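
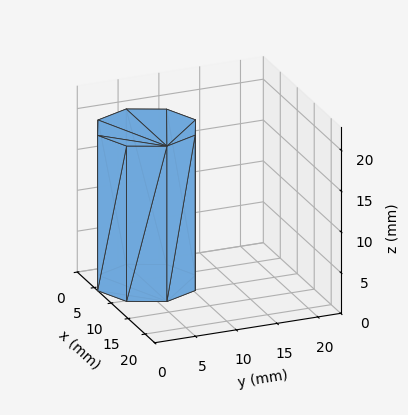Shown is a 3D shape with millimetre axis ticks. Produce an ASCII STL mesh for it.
Reading the render: the shape is a regular 8-sided prism (a cylinder approximated with 8 flat sides), circumscribed radius ≈ 6 mm, height ≈ 19 mm (dimensions read to the nearest mm from the axis ticks). For the STL, each face is triangulated and given an outward normal.

solid part
  facet normal 0.0000 0.0000 -1.0000
    outer loop
      vertex 6.0 12.0 0.0
      vertex 10.2 10.2 0.0
      vertex 12.0 6.0 0.0
    endloop
  endfacet
  facet normal 0.0000 0.0000 -1.0000
    outer loop
      vertex 1.8 10.2 0.0
      vertex 6.0 12.0 0.0
      vertex 12.0 6.0 0.0
    endloop
  endfacet
  facet normal 0.0000 0.0000 -1.0000
    outer loop
      vertex 0.0 6.0 0.0
      vertex 1.8 10.2 0.0
      vertex 12.0 6.0 0.0
    endloop
  endfacet
  facet normal 0.0000 0.0000 -1.0000
    outer loop
      vertex 1.8 1.8 0.0
      vertex 0.0 6.0 0.0
      vertex 12.0 6.0 0.0
    endloop
  endfacet
  facet normal 0.0000 0.0000 -1.0000
    outer loop
      vertex 6.0 0.0 0.0
      vertex 1.8 1.8 0.0
      vertex 12.0 6.0 0.0
    endloop
  endfacet
  facet normal 0.0000 0.0000 -1.0000
    outer loop
      vertex 10.2 1.8 0.0
      vertex 6.0 0.0 0.0
      vertex 12.0 6.0 0.0
    endloop
  endfacet
  facet normal 0.0000 0.0000 1.0000
    outer loop
      vertex 12.0 6.0 19.0
      vertex 10.2 10.2 19.0
      vertex 6.0 12.0 19.0
    endloop
  endfacet
  facet normal 0.0000 0.0000 1.0000
    outer loop
      vertex 12.0 6.0 19.0
      vertex 6.0 12.0 19.0
      vertex 1.8 10.2 19.0
    endloop
  endfacet
  facet normal 0.0000 0.0000 1.0000
    outer loop
      vertex 12.0 6.0 19.0
      vertex 1.8 10.2 19.0
      vertex 0.0 6.0 19.0
    endloop
  endfacet
  facet normal 0.0000 0.0000 1.0000
    outer loop
      vertex 12.0 6.0 19.0
      vertex 0.0 6.0 19.0
      vertex 1.8 1.8 19.0
    endloop
  endfacet
  facet normal 0.0000 0.0000 1.0000
    outer loop
      vertex 12.0 6.0 19.0
      vertex 1.8 1.8 19.0
      vertex 6.0 0.0 19.0
    endloop
  endfacet
  facet normal 0.0000 0.0000 1.0000
    outer loop
      vertex 12.0 6.0 19.0
      vertex 6.0 0.0 19.0
      vertex 10.2 1.8 19.0
    endloop
  endfacet
  facet normal 0.9191 0.3939 0.0000
    outer loop
      vertex 12.0 6.0 0.0
      vertex 10.2 10.2 0.0
      vertex 10.2 10.2 19.0
    endloop
  endfacet
  facet normal 0.9191 0.3939 0.0000
    outer loop
      vertex 12.0 6.0 0.0
      vertex 10.2 10.2 19.0
      vertex 12.0 6.0 19.0
    endloop
  endfacet
  facet normal 0.3939 0.9191 0.0000
    outer loop
      vertex 10.2 10.2 0.0
      vertex 6.0 12.0 0.0
      vertex 6.0 12.0 19.0
    endloop
  endfacet
  facet normal 0.3939 0.9191 0.0000
    outer loop
      vertex 10.2 10.2 0.0
      vertex 6.0 12.0 19.0
      vertex 10.2 10.2 19.0
    endloop
  endfacet
  facet normal -0.3939 0.9191 0.0000
    outer loop
      vertex 6.0 12.0 0.0
      vertex 1.8 10.2 0.0
      vertex 1.8 10.2 19.0
    endloop
  endfacet
  facet normal -0.3939 0.9191 0.0000
    outer loop
      vertex 6.0 12.0 0.0
      vertex 1.8 10.2 19.0
      vertex 6.0 12.0 19.0
    endloop
  endfacet
  facet normal -0.9191 0.3939 0.0000
    outer loop
      vertex 1.8 10.2 0.0
      vertex 0.0 6.0 0.0
      vertex 0.0 6.0 19.0
    endloop
  endfacet
  facet normal -0.9191 0.3939 0.0000
    outer loop
      vertex 1.8 10.2 0.0
      vertex 0.0 6.0 19.0
      vertex 1.8 10.2 19.0
    endloop
  endfacet
  facet normal -0.9191 -0.3939 0.0000
    outer loop
      vertex 0.0 6.0 0.0
      vertex 1.8 1.8 0.0
      vertex 1.8 1.8 19.0
    endloop
  endfacet
  facet normal -0.9191 -0.3939 0.0000
    outer loop
      vertex 0.0 6.0 0.0
      vertex 1.8 1.8 19.0
      vertex 0.0 6.0 19.0
    endloop
  endfacet
  facet normal -0.3939 -0.9191 0.0000
    outer loop
      vertex 1.8 1.8 0.0
      vertex 6.0 0.0 0.0
      vertex 6.0 0.0 19.0
    endloop
  endfacet
  facet normal -0.3939 -0.9191 0.0000
    outer loop
      vertex 1.8 1.8 0.0
      vertex 6.0 0.0 19.0
      vertex 1.8 1.8 19.0
    endloop
  endfacet
  facet normal 0.3939 -0.9191 0.0000
    outer loop
      vertex 6.0 0.0 0.0
      vertex 10.2 1.8 0.0
      vertex 10.2 1.8 19.0
    endloop
  endfacet
  facet normal 0.3939 -0.9191 0.0000
    outer loop
      vertex 6.0 0.0 0.0
      vertex 10.2 1.8 19.0
      vertex 6.0 0.0 19.0
    endloop
  endfacet
  facet normal 0.9191 -0.3939 0.0000
    outer loop
      vertex 10.2 1.8 0.0
      vertex 12.0 6.0 0.0
      vertex 12.0 6.0 19.0
    endloop
  endfacet
  facet normal 0.9191 -0.3939 0.0000
    outer loop
      vertex 10.2 1.8 0.0
      vertex 12.0 6.0 19.0
      vertex 10.2 1.8 19.0
    endloop
  endfacet
endsolid part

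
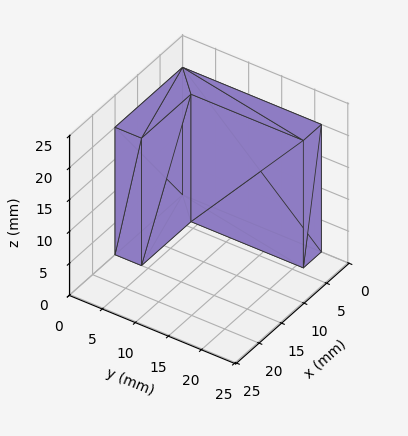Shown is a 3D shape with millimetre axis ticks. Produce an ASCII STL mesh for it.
Reading the render: the shape is an L-shaped prism: outer 15 × 21 mm, arm thicknesses ≈ 4 mm (horizontal) and 4 mm (vertical), extruded 20 mm in z (dimensions read to the nearest mm from the axis ticks). For the STL, each face is triangulated and given an outward normal.

solid part
  facet normal 0.0000 0.0000 -1.0000
    outer loop
      vertex 15.0 4.0 0.0
      vertex 15.0 0.0 0.0
      vertex 0.0 0.0 0.0
    endloop
  endfacet
  facet normal 0.0000 0.0000 -1.0000
    outer loop
      vertex 4.0 4.0 0.0
      vertex 15.0 4.0 0.0
      vertex 0.0 0.0 0.0
    endloop
  endfacet
  facet normal 0.0000 0.0000 -1.0000
    outer loop
      vertex 4.0 21.0 0.0
      vertex 4.0 4.0 0.0
      vertex 0.0 0.0 0.0
    endloop
  endfacet
  facet normal 0.0000 0.0000 -1.0000
    outer loop
      vertex 0.0 21.0 0.0
      vertex 4.0 21.0 0.0
      vertex 0.0 0.0 0.0
    endloop
  endfacet
  facet normal 0.0000 0.0000 1.0000
    outer loop
      vertex 0.0 0.0 20.0
      vertex 15.0 0.0 20.0
      vertex 15.0 4.0 20.0
    endloop
  endfacet
  facet normal 0.0000 0.0000 1.0000
    outer loop
      vertex 0.0 0.0 20.0
      vertex 15.0 4.0 20.0
      vertex 4.0 4.0 20.0
    endloop
  endfacet
  facet normal 0.0000 0.0000 1.0000
    outer loop
      vertex 0.0 0.0 20.0
      vertex 4.0 4.0 20.0
      vertex 4.0 21.0 20.0
    endloop
  endfacet
  facet normal 0.0000 0.0000 1.0000
    outer loop
      vertex 0.0 0.0 20.0
      vertex 4.0 21.0 20.0
      vertex 0.0 21.0 20.0
    endloop
  endfacet
  facet normal 0.0000 -1.0000 0.0000
    outer loop
      vertex 0.0 0.0 0.0
      vertex 15.0 0.0 0.0
      vertex 15.0 0.0 20.0
    endloop
  endfacet
  facet normal 0.0000 -1.0000 0.0000
    outer loop
      vertex 0.0 0.0 0.0
      vertex 15.0 0.0 20.0
      vertex 0.0 0.0 20.0
    endloop
  endfacet
  facet normal 1.0000 0.0000 0.0000
    outer loop
      vertex 15.0 0.0 0.0
      vertex 15.0 4.0 0.0
      vertex 15.0 4.0 20.0
    endloop
  endfacet
  facet normal 1.0000 0.0000 0.0000
    outer loop
      vertex 15.0 0.0 0.0
      vertex 15.0 4.0 20.0
      vertex 15.0 0.0 20.0
    endloop
  endfacet
  facet normal 0.0000 1.0000 0.0000
    outer loop
      vertex 15.0 4.0 0.0
      vertex 4.0 4.0 0.0
      vertex 4.0 4.0 20.0
    endloop
  endfacet
  facet normal 0.0000 1.0000 0.0000
    outer loop
      vertex 15.0 4.0 0.0
      vertex 4.0 4.0 20.0
      vertex 15.0 4.0 20.0
    endloop
  endfacet
  facet normal 1.0000 0.0000 0.0000
    outer loop
      vertex 4.0 4.0 0.0
      vertex 4.0 21.0 0.0
      vertex 4.0 21.0 20.0
    endloop
  endfacet
  facet normal 1.0000 0.0000 0.0000
    outer loop
      vertex 4.0 4.0 0.0
      vertex 4.0 21.0 20.0
      vertex 4.0 4.0 20.0
    endloop
  endfacet
  facet normal 0.0000 1.0000 0.0000
    outer loop
      vertex 4.0 21.0 0.0
      vertex 0.0 21.0 0.0
      vertex 0.0 21.0 20.0
    endloop
  endfacet
  facet normal 0.0000 1.0000 0.0000
    outer loop
      vertex 4.0 21.0 0.0
      vertex 0.0 21.0 20.0
      vertex 4.0 21.0 20.0
    endloop
  endfacet
  facet normal -1.0000 0.0000 0.0000
    outer loop
      vertex 0.0 21.0 0.0
      vertex 0.0 0.0 0.0
      vertex 0.0 0.0 20.0
    endloop
  endfacet
  facet normal -1.0000 0.0000 0.0000
    outer loop
      vertex 0.0 21.0 0.0
      vertex 0.0 0.0 20.0
      vertex 0.0 21.0 20.0
    endloop
  endfacet
endsolid part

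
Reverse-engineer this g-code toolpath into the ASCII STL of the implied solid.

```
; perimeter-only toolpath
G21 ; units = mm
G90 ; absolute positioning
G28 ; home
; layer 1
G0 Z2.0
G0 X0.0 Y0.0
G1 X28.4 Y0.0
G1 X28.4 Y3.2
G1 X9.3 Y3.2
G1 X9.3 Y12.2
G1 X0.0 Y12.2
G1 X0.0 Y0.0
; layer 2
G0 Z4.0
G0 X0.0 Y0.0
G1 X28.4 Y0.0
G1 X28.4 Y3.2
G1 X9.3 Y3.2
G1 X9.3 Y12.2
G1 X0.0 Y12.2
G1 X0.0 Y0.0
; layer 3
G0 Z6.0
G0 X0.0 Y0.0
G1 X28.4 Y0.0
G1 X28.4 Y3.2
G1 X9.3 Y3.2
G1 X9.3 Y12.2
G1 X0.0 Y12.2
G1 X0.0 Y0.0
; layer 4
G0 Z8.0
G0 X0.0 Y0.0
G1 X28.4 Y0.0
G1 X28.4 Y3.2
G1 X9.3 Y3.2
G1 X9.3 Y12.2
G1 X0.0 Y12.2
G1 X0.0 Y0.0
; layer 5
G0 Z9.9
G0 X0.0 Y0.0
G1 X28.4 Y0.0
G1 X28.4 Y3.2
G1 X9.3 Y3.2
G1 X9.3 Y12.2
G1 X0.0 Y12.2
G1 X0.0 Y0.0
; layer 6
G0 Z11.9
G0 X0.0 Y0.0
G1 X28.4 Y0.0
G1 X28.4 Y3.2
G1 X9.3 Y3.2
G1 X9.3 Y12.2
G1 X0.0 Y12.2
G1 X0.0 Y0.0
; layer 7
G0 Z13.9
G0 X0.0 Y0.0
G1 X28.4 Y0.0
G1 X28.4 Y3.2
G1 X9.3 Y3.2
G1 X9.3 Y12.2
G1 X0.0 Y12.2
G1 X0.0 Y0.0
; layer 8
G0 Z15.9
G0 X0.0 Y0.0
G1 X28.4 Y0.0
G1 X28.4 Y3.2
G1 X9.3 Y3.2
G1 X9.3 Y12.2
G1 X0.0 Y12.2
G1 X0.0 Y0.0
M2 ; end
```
solid part
  facet normal 0.0000 0.0000 -1.0000
    outer loop
      vertex 28.4 3.2 0.0
      vertex 28.4 0.0 0.0
      vertex 0.0 0.0 0.0
    endloop
  endfacet
  facet normal 0.0000 0.0000 -1.0000
    outer loop
      vertex 9.3 3.2 0.0
      vertex 28.4 3.2 0.0
      vertex 0.0 0.0 0.0
    endloop
  endfacet
  facet normal 0.0000 0.0000 -1.0000
    outer loop
      vertex 9.3 12.2 0.0
      vertex 9.3 3.2 0.0
      vertex 0.0 0.0 0.0
    endloop
  endfacet
  facet normal 0.0000 0.0000 -1.0000
    outer loop
      vertex 0.0 12.2 0.0
      vertex 9.3 12.2 0.0
      vertex 0.0 0.0 0.0
    endloop
  endfacet
  facet normal 0.0000 0.0000 1.0000
    outer loop
      vertex 0.0 0.0 15.9
      vertex 28.4 0.0 15.9
      vertex 28.4 3.2 15.9
    endloop
  endfacet
  facet normal 0.0000 0.0000 1.0000
    outer loop
      vertex 0.0 0.0 15.9
      vertex 28.4 3.2 15.9
      vertex 9.3 3.2 15.9
    endloop
  endfacet
  facet normal 0.0000 0.0000 1.0000
    outer loop
      vertex 0.0 0.0 15.9
      vertex 9.3 3.2 15.9
      vertex 9.3 12.2 15.9
    endloop
  endfacet
  facet normal 0.0000 0.0000 1.0000
    outer loop
      vertex 0.0 0.0 15.9
      vertex 9.3 12.2 15.9
      vertex 0.0 12.2 15.9
    endloop
  endfacet
  facet normal 0.0000 -1.0000 0.0000
    outer loop
      vertex 0.0 0.0 0.0
      vertex 28.4 0.0 0.0
      vertex 28.4 0.0 15.9
    endloop
  endfacet
  facet normal 0.0000 -1.0000 0.0000
    outer loop
      vertex 0.0 0.0 0.0
      vertex 28.4 0.0 15.9
      vertex 0.0 0.0 15.9
    endloop
  endfacet
  facet normal 1.0000 0.0000 0.0000
    outer loop
      vertex 28.4 0.0 0.0
      vertex 28.4 3.2 0.0
      vertex 28.4 3.2 15.9
    endloop
  endfacet
  facet normal 1.0000 0.0000 0.0000
    outer loop
      vertex 28.4 0.0 0.0
      vertex 28.4 3.2 15.9
      vertex 28.4 0.0 15.9
    endloop
  endfacet
  facet normal 0.0000 1.0000 0.0000
    outer loop
      vertex 28.4 3.2 0.0
      vertex 9.3 3.2 0.0
      vertex 9.3 3.2 15.9
    endloop
  endfacet
  facet normal 0.0000 1.0000 0.0000
    outer loop
      vertex 28.4 3.2 0.0
      vertex 9.3 3.2 15.9
      vertex 28.4 3.2 15.9
    endloop
  endfacet
  facet normal 1.0000 0.0000 0.0000
    outer loop
      vertex 9.3 3.2 0.0
      vertex 9.3 12.2 0.0
      vertex 9.3 12.2 15.9
    endloop
  endfacet
  facet normal 1.0000 0.0000 0.0000
    outer loop
      vertex 9.3 3.2 0.0
      vertex 9.3 12.2 15.9
      vertex 9.3 3.2 15.9
    endloop
  endfacet
  facet normal 0.0000 1.0000 0.0000
    outer loop
      vertex 9.3 12.2 0.0
      vertex 0.0 12.2 0.0
      vertex 0.0 12.2 15.9
    endloop
  endfacet
  facet normal 0.0000 1.0000 0.0000
    outer loop
      vertex 9.3 12.2 0.0
      vertex 0.0 12.2 15.9
      vertex 9.3 12.2 15.9
    endloop
  endfacet
  facet normal -1.0000 0.0000 0.0000
    outer loop
      vertex 0.0 12.2 0.0
      vertex 0.0 0.0 0.0
      vertex 0.0 0.0 15.9
    endloop
  endfacet
  facet normal -1.0000 0.0000 0.0000
    outer loop
      vertex 0.0 12.2 0.0
      vertex 0.0 0.0 15.9
      vertex 0.0 12.2 15.9
    endloop
  endfacet
endsolid part

The G0 Z moves step by Δz≈2.0 mm. Every layer's G1 loop is the same polygon, so the solid is a straight extrusion of it from z=0 to z≈15.9. Closing with flat bottom and top caps and triangulating gives 20 facets — an L-shaped prism: outer 28.4 × 12.2 mm, arm thicknesses ≈ 3.2 mm (horizontal) and 9.3 mm (vertical), extruded 15.9 mm in z.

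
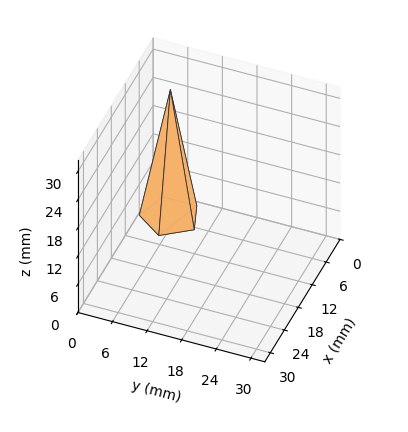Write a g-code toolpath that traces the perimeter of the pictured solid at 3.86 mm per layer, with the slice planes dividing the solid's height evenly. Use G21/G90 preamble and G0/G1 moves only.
Reading the render: the shape is a regular 5-sided pyramid, base circumscribed radius ≈ 5 mm, apex at z ≈ 27 mm (dimensions read to the nearest mm from the axis ticks). For the g-code, the solid's height is divided into equal slices at the stated Δz and each level perimeter traced with G1 moves after a G0 lift.

; perimeter-only toolpath
G21 ; units = mm
G90 ; absolute positioning
G28 ; home
; layer 1
G0 Z3.86
G0 X9.29 Y5.00
G1 X6.33 Y9.08
G1 X1.53 Y7.52
G1 X1.53 Y2.48
G1 X6.33 Y0.92
G1 X9.29 Y5.00
; layer 2
G0 Z7.71
G0 X8.57 Y5.00
G1 X6.11 Y8.40
G1 X2.11 Y7.10
G1 X2.11 Y2.90
G1 X6.11 Y1.60
G1 X8.57 Y5.00
; layer 3
G0 Z11.57
G0 X7.86 Y5.00
G1 X5.89 Y7.72
G1 X2.69 Y6.68
G1 X2.69 Y3.32
G1 X5.89 Y2.28
G1 X7.86 Y5.00
; layer 4
G0 Z15.43
G0 X7.14 Y5.00
G1 X5.66 Y7.04
G1 X3.26 Y6.26
G1 X3.26 Y3.74
G1 X5.66 Y2.96
G1 X7.14 Y5.00
; layer 5
G0 Z19.29
G0 X6.43 Y5.00
G1 X5.44 Y6.36
G1 X3.84 Y5.84
G1 X3.84 Y4.16
G1 X5.44 Y3.64
G1 X6.43 Y5.00
; layer 6
G0 Z23.14
G0 X5.71 Y5.00
G1 X5.22 Y5.68
G1 X4.42 Y5.42
G1 X4.42 Y4.58
G1 X5.22 Y4.32
G1 X5.71 Y5.00
M2 ; end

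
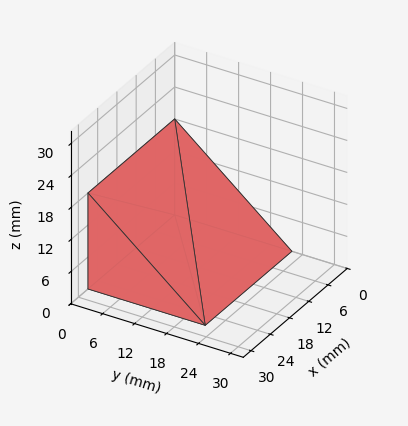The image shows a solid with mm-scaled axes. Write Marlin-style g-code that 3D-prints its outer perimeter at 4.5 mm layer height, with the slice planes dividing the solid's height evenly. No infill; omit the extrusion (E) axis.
Reading the render: the shape is a wedge (ramp): 27 × 22 mm base, rising to 18 mm along the y=0 edge and sloping linearly to z=0 at y=22 (dimensions read to the nearest mm from the axis ticks). For the g-code, the solid's height is divided into equal slices at the stated Δz and each level perimeter traced with G1 moves after a G0 lift.

; perimeter-only toolpath
G21 ; units = mm
G90 ; absolute positioning
G28 ; home
; layer 1
G0 Z4.5
G0 X0.0 Y0.0
G1 X27.0 Y0.0
G1 X27.0 Y16.5
G1 X0.0 Y16.5
G1 X0.0 Y0.0
; layer 2
G0 Z9.0
G0 X0.0 Y0.0
G1 X27.0 Y0.0
G1 X27.0 Y11.0
G1 X0.0 Y11.0
G1 X0.0 Y0.0
; layer 3
G0 Z13.5
G0 X0.0 Y0.0
G1 X27.0 Y0.0
G1 X27.0 Y5.5
G1 X0.0 Y5.5
G1 X0.0 Y0.0
M2 ; end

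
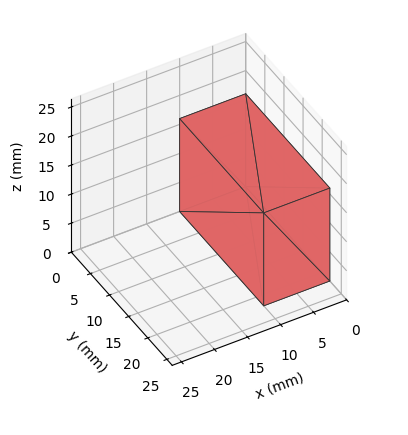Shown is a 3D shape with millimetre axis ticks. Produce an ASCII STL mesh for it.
Reading the render: the shape is a rectangular box, roughly 10 × 22 mm footprint and 16 mm tall (dimensions read to the nearest mm from the axis ticks). For the STL, each face is triangulated and given an outward normal.

solid part
  facet normal 0.0000 0.0000 -1.0000
    outer loop
      vertex 10.000 22.000 0.000
      vertex 10.000 0.000 0.000
      vertex 0.000 0.000 0.000
    endloop
  endfacet
  facet normal 0.0000 0.0000 -1.0000
    outer loop
      vertex 0.000 22.000 0.000
      vertex 10.000 22.000 0.000
      vertex 0.000 0.000 0.000
    endloop
  endfacet
  facet normal 0.0000 0.0000 1.0000
    outer loop
      vertex 0.000 0.000 16.000
      vertex 10.000 0.000 16.000
      vertex 10.000 22.000 16.000
    endloop
  endfacet
  facet normal 0.0000 0.0000 1.0000
    outer loop
      vertex 0.000 0.000 16.000
      vertex 10.000 22.000 16.000
      vertex 0.000 22.000 16.000
    endloop
  endfacet
  facet normal 0.0000 -1.0000 0.0000
    outer loop
      vertex 0.000 0.000 0.000
      vertex 10.000 0.000 0.000
      vertex 10.000 0.000 16.000
    endloop
  endfacet
  facet normal 0.0000 -1.0000 0.0000
    outer loop
      vertex 0.000 0.000 0.000
      vertex 10.000 0.000 16.000
      vertex 0.000 0.000 16.000
    endloop
  endfacet
  facet normal 0.0000 1.0000 0.0000
    outer loop
      vertex 10.000 22.000 16.000
      vertex 10.000 22.000 0.000
      vertex 0.000 22.000 0.000
    endloop
  endfacet
  facet normal 0.0000 1.0000 0.0000
    outer loop
      vertex 0.000 22.000 16.000
      vertex 10.000 22.000 16.000
      vertex 0.000 22.000 0.000
    endloop
  endfacet
  facet normal -1.0000 0.0000 0.0000
    outer loop
      vertex 0.000 22.000 16.000
      vertex 0.000 22.000 0.000
      vertex 0.000 0.000 0.000
    endloop
  endfacet
  facet normal -1.0000 0.0000 0.0000
    outer loop
      vertex 0.000 0.000 16.000
      vertex 0.000 22.000 16.000
      vertex 0.000 0.000 0.000
    endloop
  endfacet
  facet normal 1.0000 0.0000 0.0000
    outer loop
      vertex 10.000 0.000 0.000
      vertex 10.000 22.000 0.000
      vertex 10.000 22.000 16.000
    endloop
  endfacet
  facet normal 1.0000 0.0000 0.0000
    outer loop
      vertex 10.000 0.000 0.000
      vertex 10.000 22.000 16.000
      vertex 10.000 0.000 16.000
    endloop
  endfacet
endsolid part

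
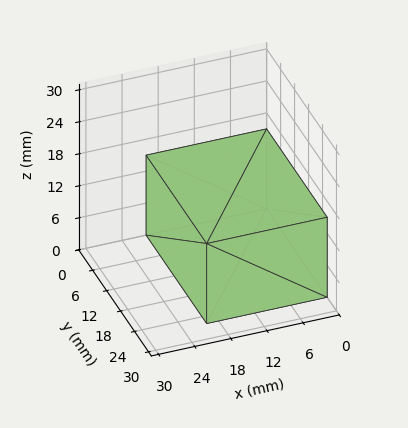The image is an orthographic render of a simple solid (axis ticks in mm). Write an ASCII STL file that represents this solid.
Reading the render: the shape is a rectangular box, roughly 20 × 26 mm footprint and 15 mm tall (dimensions read to the nearest mm from the axis ticks). For the STL, each face is triangulated and given an outward normal.

solid part
  facet normal 0.0000 0.0000 -1.0000
    outer loop
      vertex 20.000 26.000 0.000
      vertex 20.000 0.000 0.000
      vertex 0.000 0.000 0.000
    endloop
  endfacet
  facet normal 0.0000 0.0000 -1.0000
    outer loop
      vertex 0.000 26.000 0.000
      vertex 20.000 26.000 0.000
      vertex 0.000 0.000 0.000
    endloop
  endfacet
  facet normal 0.0000 0.0000 1.0000
    outer loop
      vertex 0.000 0.000 15.000
      vertex 20.000 0.000 15.000
      vertex 20.000 26.000 15.000
    endloop
  endfacet
  facet normal 0.0000 0.0000 1.0000
    outer loop
      vertex 0.000 0.000 15.000
      vertex 20.000 26.000 15.000
      vertex 0.000 26.000 15.000
    endloop
  endfacet
  facet normal 0.0000 -1.0000 0.0000
    outer loop
      vertex 0.000 0.000 0.000
      vertex 20.000 0.000 0.000
      vertex 20.000 0.000 15.000
    endloop
  endfacet
  facet normal 0.0000 -1.0000 0.0000
    outer loop
      vertex 0.000 0.000 0.000
      vertex 20.000 0.000 15.000
      vertex 0.000 0.000 15.000
    endloop
  endfacet
  facet normal 0.0000 1.0000 0.0000
    outer loop
      vertex 20.000 26.000 15.000
      vertex 20.000 26.000 0.000
      vertex 0.000 26.000 0.000
    endloop
  endfacet
  facet normal 0.0000 1.0000 0.0000
    outer loop
      vertex 0.000 26.000 15.000
      vertex 20.000 26.000 15.000
      vertex 0.000 26.000 0.000
    endloop
  endfacet
  facet normal -1.0000 0.0000 0.0000
    outer loop
      vertex 0.000 26.000 15.000
      vertex 0.000 26.000 0.000
      vertex 0.000 0.000 0.000
    endloop
  endfacet
  facet normal -1.0000 0.0000 0.0000
    outer loop
      vertex 0.000 0.000 15.000
      vertex 0.000 26.000 15.000
      vertex 0.000 0.000 0.000
    endloop
  endfacet
  facet normal 1.0000 0.0000 0.0000
    outer loop
      vertex 20.000 0.000 0.000
      vertex 20.000 26.000 0.000
      vertex 20.000 26.000 15.000
    endloop
  endfacet
  facet normal 1.0000 0.0000 0.0000
    outer loop
      vertex 20.000 0.000 0.000
      vertex 20.000 26.000 15.000
      vertex 20.000 0.000 15.000
    endloop
  endfacet
endsolid part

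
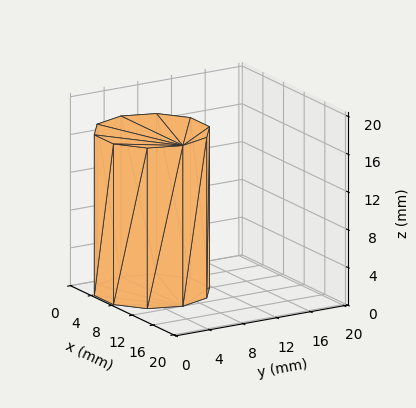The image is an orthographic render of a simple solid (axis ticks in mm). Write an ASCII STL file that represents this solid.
Reading the render: the shape is a regular 10-sided prism (a cylinder approximated with 10 flat sides), circumscribed radius ≈ 6 mm, height ≈ 17 mm (dimensions read to the nearest mm from the axis ticks). For the STL, each face is triangulated and given an outward normal.

solid part
  facet normal 0.0000 0.0000 -1.0000
    outer loop
      vertex 7.854 11.706 0.000
      vertex 10.854 9.527 0.000
      vertex 12.000 6.000 0.000
    endloop
  endfacet
  facet normal 0.0000 0.0000 -1.0000
    outer loop
      vertex 4.146 11.706 0.000
      vertex 7.854 11.706 0.000
      vertex 12.000 6.000 0.000
    endloop
  endfacet
  facet normal 0.0000 0.0000 -1.0000
    outer loop
      vertex 1.146 9.527 0.000
      vertex 4.146 11.706 0.000
      vertex 12.000 6.000 0.000
    endloop
  endfacet
  facet normal 0.0000 0.0000 -1.0000
    outer loop
      vertex 0.000 6.000 0.000
      vertex 1.146 9.527 0.000
      vertex 12.000 6.000 0.000
    endloop
  endfacet
  facet normal 0.0000 0.0000 -1.0000
    outer loop
      vertex 1.146 2.473 0.000
      vertex 0.000 6.000 0.000
      vertex 12.000 6.000 0.000
    endloop
  endfacet
  facet normal 0.0000 0.0000 -1.0000
    outer loop
      vertex 4.146 0.294 0.000
      vertex 1.146 2.473 0.000
      vertex 12.000 6.000 0.000
    endloop
  endfacet
  facet normal 0.0000 0.0000 -1.0000
    outer loop
      vertex 7.854 0.294 0.000
      vertex 4.146 0.294 0.000
      vertex 12.000 6.000 0.000
    endloop
  endfacet
  facet normal 0.0000 0.0000 -1.0000
    outer loop
      vertex 10.854 2.473 0.000
      vertex 7.854 0.294 0.000
      vertex 12.000 6.000 0.000
    endloop
  endfacet
  facet normal 0.0000 0.0000 1.0000
    outer loop
      vertex 12.000 6.000 17.000
      vertex 10.854 9.527 17.000
      vertex 7.854 11.706 17.000
    endloop
  endfacet
  facet normal 0.0000 0.0000 1.0000
    outer loop
      vertex 12.000 6.000 17.000
      vertex 7.854 11.706 17.000
      vertex 4.146 11.706 17.000
    endloop
  endfacet
  facet normal 0.0000 0.0000 1.0000
    outer loop
      vertex 12.000 6.000 17.000
      vertex 4.146 11.706 17.000
      vertex 1.146 9.527 17.000
    endloop
  endfacet
  facet normal 0.0000 0.0000 1.0000
    outer loop
      vertex 12.000 6.000 17.000
      vertex 1.146 9.527 17.000
      vertex 0.000 6.000 17.000
    endloop
  endfacet
  facet normal 0.0000 0.0000 1.0000
    outer loop
      vertex 12.000 6.000 17.000
      vertex 0.000 6.000 17.000
      vertex 1.146 2.473 17.000
    endloop
  endfacet
  facet normal 0.0000 0.0000 1.0000
    outer loop
      vertex 12.000 6.000 17.000
      vertex 1.146 2.473 17.000
      vertex 4.146 0.294 17.000
    endloop
  endfacet
  facet normal 0.0000 0.0000 1.0000
    outer loop
      vertex 12.000 6.000 17.000
      vertex 4.146 0.294 17.000
      vertex 7.854 0.294 17.000
    endloop
  endfacet
  facet normal 0.0000 0.0000 1.0000
    outer loop
      vertex 12.000 6.000 17.000
      vertex 7.854 0.294 17.000
      vertex 10.854 2.473 17.000
    endloop
  endfacet
  facet normal 0.9511 0.3090 0.0000
    outer loop
      vertex 12.000 6.000 0.000
      vertex 10.854 9.527 0.000
      vertex 10.854 9.527 17.000
    endloop
  endfacet
  facet normal 0.9511 0.3090 0.0000
    outer loop
      vertex 12.000 6.000 0.000
      vertex 10.854 9.527 17.000
      vertex 12.000 6.000 17.000
    endloop
  endfacet
  facet normal 0.5877 0.8091 0.0000
    outer loop
      vertex 10.854 9.527 0.000
      vertex 7.854 11.706 0.000
      vertex 7.854 11.706 17.000
    endloop
  endfacet
  facet normal 0.5877 0.8091 0.0000
    outer loop
      vertex 10.854 9.527 0.000
      vertex 7.854 11.706 17.000
      vertex 10.854 9.527 17.000
    endloop
  endfacet
  facet normal 0.0000 1.0000 0.0000
    outer loop
      vertex 7.854 11.706 0.000
      vertex 4.146 11.706 0.000
      vertex 4.146 11.706 17.000
    endloop
  endfacet
  facet normal 0.0000 1.0000 0.0000
    outer loop
      vertex 7.854 11.706 0.000
      vertex 4.146 11.706 17.000
      vertex 7.854 11.706 17.000
    endloop
  endfacet
  facet normal -0.5877 0.8091 0.0000
    outer loop
      vertex 4.146 11.706 0.000
      vertex 1.146 9.527 0.000
      vertex 1.146 9.527 17.000
    endloop
  endfacet
  facet normal -0.5877 0.8091 0.0000
    outer loop
      vertex 4.146 11.706 0.000
      vertex 1.146 9.527 17.000
      vertex 4.146 11.706 17.000
    endloop
  endfacet
  facet normal -0.9511 0.3090 0.0000
    outer loop
      vertex 1.146 9.527 0.000
      vertex 0.000 6.000 0.000
      vertex 0.000 6.000 17.000
    endloop
  endfacet
  facet normal -0.9511 0.3090 0.0000
    outer loop
      vertex 1.146 9.527 0.000
      vertex 0.000 6.000 17.000
      vertex 1.146 9.527 17.000
    endloop
  endfacet
  facet normal -0.9511 -0.3090 0.0000
    outer loop
      vertex 0.000 6.000 0.000
      vertex 1.146 2.473 0.000
      vertex 1.146 2.473 17.000
    endloop
  endfacet
  facet normal -0.9511 -0.3090 0.0000
    outer loop
      vertex 0.000 6.000 0.000
      vertex 1.146 2.473 17.000
      vertex 0.000 6.000 17.000
    endloop
  endfacet
  facet normal -0.5877 -0.8091 0.0000
    outer loop
      vertex 1.146 2.473 0.000
      vertex 4.146 0.294 0.000
      vertex 4.146 0.294 17.000
    endloop
  endfacet
  facet normal -0.5877 -0.8091 0.0000
    outer loop
      vertex 1.146 2.473 0.000
      vertex 4.146 0.294 17.000
      vertex 1.146 2.473 17.000
    endloop
  endfacet
  facet normal 0.0000 -1.0000 0.0000
    outer loop
      vertex 4.146 0.294 0.000
      vertex 7.854 0.294 0.000
      vertex 7.854 0.294 17.000
    endloop
  endfacet
  facet normal 0.0000 -1.0000 0.0000
    outer loop
      vertex 4.146 0.294 0.000
      vertex 7.854 0.294 17.000
      vertex 4.146 0.294 17.000
    endloop
  endfacet
  facet normal 0.5877 -0.8091 0.0000
    outer loop
      vertex 7.854 0.294 0.000
      vertex 10.854 2.473 0.000
      vertex 10.854 2.473 17.000
    endloop
  endfacet
  facet normal 0.5877 -0.8091 0.0000
    outer loop
      vertex 7.854 0.294 0.000
      vertex 10.854 2.473 17.000
      vertex 7.854 0.294 17.000
    endloop
  endfacet
  facet normal 0.9511 -0.3090 0.0000
    outer loop
      vertex 10.854 2.473 0.000
      vertex 12.000 6.000 0.000
      vertex 12.000 6.000 17.000
    endloop
  endfacet
  facet normal 0.9511 -0.3090 0.0000
    outer loop
      vertex 10.854 2.473 0.000
      vertex 12.000 6.000 17.000
      vertex 10.854 2.473 17.000
    endloop
  endfacet
endsolid part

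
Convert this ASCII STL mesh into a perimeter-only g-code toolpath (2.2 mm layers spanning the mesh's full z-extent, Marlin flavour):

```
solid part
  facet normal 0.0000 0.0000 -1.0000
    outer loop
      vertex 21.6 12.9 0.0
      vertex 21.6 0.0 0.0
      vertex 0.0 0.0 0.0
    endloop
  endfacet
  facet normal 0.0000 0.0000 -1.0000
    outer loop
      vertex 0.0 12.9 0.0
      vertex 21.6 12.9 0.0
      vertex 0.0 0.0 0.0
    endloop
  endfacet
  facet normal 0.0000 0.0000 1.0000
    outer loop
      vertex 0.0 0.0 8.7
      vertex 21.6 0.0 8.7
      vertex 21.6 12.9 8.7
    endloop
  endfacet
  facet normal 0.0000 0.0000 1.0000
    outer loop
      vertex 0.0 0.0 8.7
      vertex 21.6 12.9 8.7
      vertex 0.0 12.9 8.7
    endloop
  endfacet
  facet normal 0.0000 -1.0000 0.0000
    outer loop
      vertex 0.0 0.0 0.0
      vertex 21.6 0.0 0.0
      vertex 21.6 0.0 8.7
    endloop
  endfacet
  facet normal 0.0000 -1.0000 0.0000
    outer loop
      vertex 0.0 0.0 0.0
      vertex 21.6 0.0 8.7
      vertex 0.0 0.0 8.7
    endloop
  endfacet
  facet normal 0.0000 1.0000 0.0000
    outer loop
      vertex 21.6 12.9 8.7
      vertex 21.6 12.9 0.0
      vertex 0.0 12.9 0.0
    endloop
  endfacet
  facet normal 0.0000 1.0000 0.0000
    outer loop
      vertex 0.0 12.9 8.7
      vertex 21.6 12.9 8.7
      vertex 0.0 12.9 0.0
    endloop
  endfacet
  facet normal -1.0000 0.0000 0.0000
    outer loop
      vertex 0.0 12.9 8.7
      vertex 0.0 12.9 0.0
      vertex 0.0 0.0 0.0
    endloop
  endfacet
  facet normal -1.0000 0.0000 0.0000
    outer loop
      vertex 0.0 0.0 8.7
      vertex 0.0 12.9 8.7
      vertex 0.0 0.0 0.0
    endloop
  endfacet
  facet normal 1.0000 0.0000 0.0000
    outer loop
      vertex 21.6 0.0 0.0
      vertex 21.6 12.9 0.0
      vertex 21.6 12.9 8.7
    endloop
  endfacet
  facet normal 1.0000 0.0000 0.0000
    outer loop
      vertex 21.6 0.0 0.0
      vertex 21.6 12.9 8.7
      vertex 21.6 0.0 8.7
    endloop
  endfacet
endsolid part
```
; perimeter-only toolpath
G21 ; units = mm
G90 ; absolute positioning
G28 ; home
; layer 1
G0 Z2.2
G0 X0.0 Y0.0
G1 X21.6 Y0.0
G1 X21.6 Y12.9
G1 X0.0 Y12.9
G1 X0.0 Y0.0
; layer 2
G0 Z4.3
G0 X0.0 Y0.0
G1 X21.6 Y0.0
G1 X21.6 Y12.9
G1 X0.0 Y12.9
G1 X0.0 Y0.0
; layer 3
G0 Z6.5
G0 X0.0 Y0.0
G1 X21.6 Y0.0
G1 X21.6 Y12.9
G1 X0.0 Y12.9
G1 X0.0 Y0.0
; layer 4
G0 Z8.7
G0 X0.0 Y0.0
G1 X21.6 Y0.0
G1 X21.6 Y12.9
G1 X0.0 Y12.9
G1 X0.0 Y0.0
M2 ; end

The solid is a rectangular box, roughly 21.6 × 12.9 mm footprint and 8.7 mm tall. Slicing at Δz = 2.2 mm — 4 equal slices spanning the solid's height, so layer i sits at z = i·h/4 — gives 4 non-empty perimeters. Each is a 4-segment closed polygon; G0 lifts to the layer z and rapids to the start vertex, then G1 traces the edges.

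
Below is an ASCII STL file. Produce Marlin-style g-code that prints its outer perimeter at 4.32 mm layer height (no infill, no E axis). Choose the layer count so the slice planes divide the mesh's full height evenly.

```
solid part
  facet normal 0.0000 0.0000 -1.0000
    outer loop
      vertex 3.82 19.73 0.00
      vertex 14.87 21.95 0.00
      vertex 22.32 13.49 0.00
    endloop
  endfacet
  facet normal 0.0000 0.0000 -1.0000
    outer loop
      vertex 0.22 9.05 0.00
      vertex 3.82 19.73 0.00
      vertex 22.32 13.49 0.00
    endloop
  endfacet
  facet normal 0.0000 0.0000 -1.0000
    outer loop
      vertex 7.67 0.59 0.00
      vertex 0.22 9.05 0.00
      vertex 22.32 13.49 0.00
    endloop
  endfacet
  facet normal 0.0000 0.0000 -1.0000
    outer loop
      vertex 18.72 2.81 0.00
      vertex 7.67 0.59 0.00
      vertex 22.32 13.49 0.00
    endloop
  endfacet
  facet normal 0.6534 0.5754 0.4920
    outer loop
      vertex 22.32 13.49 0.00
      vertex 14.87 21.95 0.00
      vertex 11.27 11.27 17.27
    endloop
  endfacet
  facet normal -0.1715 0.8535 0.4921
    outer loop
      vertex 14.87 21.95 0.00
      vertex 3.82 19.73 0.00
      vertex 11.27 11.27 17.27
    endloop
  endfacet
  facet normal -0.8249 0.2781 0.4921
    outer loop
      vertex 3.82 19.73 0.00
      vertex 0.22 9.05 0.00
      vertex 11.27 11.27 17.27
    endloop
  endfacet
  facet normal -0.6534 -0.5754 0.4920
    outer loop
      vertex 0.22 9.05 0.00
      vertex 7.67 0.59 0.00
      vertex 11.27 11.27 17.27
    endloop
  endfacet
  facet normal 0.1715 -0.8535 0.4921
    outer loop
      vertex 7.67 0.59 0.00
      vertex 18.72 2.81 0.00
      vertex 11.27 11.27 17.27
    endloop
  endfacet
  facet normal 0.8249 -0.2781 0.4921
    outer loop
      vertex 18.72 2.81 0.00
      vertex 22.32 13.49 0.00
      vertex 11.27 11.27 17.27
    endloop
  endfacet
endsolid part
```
; perimeter-only toolpath
G21 ; units = mm
G90 ; absolute positioning
G28 ; home
; layer 1
G0 Z4.32
G0 X19.56 Y12.93
G1 X13.97 Y19.28
G1 X5.68 Y17.61
G1 X2.98 Y9.61
G1 X8.57 Y3.26
G1 X16.86 Y4.92
G1 X19.56 Y12.93
; layer 2
G0 Z8.63
G0 X16.80 Y12.38
G1 X13.07 Y16.61
G1 X7.54 Y15.50
G1 X5.75 Y10.16
G1 X9.47 Y5.93
G1 X14.99 Y7.04
G1 X16.80 Y12.38
; layer 3
G0 Z12.95
G0 X14.03 Y11.83
G1 X12.17 Y13.94
G1 X9.41 Y13.39
G1 X8.51 Y10.71
G1 X10.37 Y8.60
G1 X13.13 Y9.16
G1 X14.03 Y11.83
M2 ; end

The solid is a regular 6-sided pyramid, base circumscribed radius ≈ 11.3 mm, apex at z ≈ 17.3 mm. Slicing at Δz = 4.32 mm — 4 equal slices spanning the solid's height, so layer i sits at z = i·h/4 — gives 3 non-empty perimeters. Each is a 6-segment closed polygon; G0 lifts to the layer z and rapids to the start vertex, then G1 traces the edges. The cross-section shrinks linearly with z (the slice at the apex is degenerate and omitted).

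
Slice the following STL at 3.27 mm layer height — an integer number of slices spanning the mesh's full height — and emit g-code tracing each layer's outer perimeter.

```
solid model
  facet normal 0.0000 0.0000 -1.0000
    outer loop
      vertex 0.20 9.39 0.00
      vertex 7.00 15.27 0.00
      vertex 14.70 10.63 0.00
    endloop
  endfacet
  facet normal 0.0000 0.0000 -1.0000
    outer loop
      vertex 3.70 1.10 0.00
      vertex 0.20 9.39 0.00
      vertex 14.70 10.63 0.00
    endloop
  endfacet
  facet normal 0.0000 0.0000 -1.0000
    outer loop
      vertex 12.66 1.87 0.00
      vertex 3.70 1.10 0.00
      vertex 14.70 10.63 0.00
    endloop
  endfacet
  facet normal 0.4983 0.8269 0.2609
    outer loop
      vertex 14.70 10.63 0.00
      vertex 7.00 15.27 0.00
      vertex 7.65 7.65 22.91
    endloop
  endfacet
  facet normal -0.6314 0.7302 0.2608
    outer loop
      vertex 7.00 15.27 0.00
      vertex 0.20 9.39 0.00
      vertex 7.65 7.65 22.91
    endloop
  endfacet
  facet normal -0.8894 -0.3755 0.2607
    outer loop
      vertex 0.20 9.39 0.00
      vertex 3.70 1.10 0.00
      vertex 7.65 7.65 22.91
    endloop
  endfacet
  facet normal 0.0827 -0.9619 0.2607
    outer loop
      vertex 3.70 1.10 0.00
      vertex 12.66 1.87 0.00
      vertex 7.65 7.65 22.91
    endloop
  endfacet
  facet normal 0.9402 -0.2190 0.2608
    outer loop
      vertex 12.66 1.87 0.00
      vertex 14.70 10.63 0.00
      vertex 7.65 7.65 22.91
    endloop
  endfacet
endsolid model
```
; perimeter-only toolpath
G21 ; units = mm
G90 ; absolute positioning
G28 ; home
; layer 1
G0 Z3.27
G0 X13.69 Y10.20
G1 X7.09 Y14.18
G1 X1.26 Y9.14
G1 X4.26 Y2.04
G1 X11.94 Y2.70
G1 X13.69 Y10.20
; layer 2
G0 Z6.55
G0 X12.69 Y9.78
G1 X7.19 Y13.09
G1 X2.33 Y8.89
G1 X4.83 Y2.97
G1 X11.23 Y3.52
G1 X12.69 Y9.78
; layer 3
G0 Z9.82
G0 X11.68 Y9.35
G1 X7.28 Y12.00
G1 X3.39 Y8.64
G1 X5.39 Y3.91
G1 X10.51 Y4.35
G1 X11.68 Y9.35
; layer 4
G0 Z13.09
G0 X10.67 Y8.93
G1 X7.37 Y10.92
G1 X4.46 Y8.40
G1 X5.96 Y4.84
G1 X9.80 Y5.17
G1 X10.67 Y8.93
; layer 5
G0 Z16.36
G0 X9.66 Y8.50
G1 X7.46 Y9.83
G1 X5.52 Y8.15
G1 X6.52 Y5.78
G1 X9.08 Y6.00
G1 X9.66 Y8.50
; layer 6
G0 Z19.64
G0 X8.66 Y8.08
G1 X7.56 Y8.74
G1 X6.59 Y7.90
G1 X7.09 Y6.71
G1 X8.37 Y6.82
G1 X8.66 Y8.08
M2 ; end

The solid is a regular 5-sided pyramid, base circumscribed radius ≈ 7.65 mm, apex at z ≈ 22.9 mm. Slicing at Δz = 3.27 mm — 7 equal slices spanning the solid's height, so layer i sits at z = i·h/7 — gives 6 non-empty perimeters. Each is a 5-segment closed polygon; G0 lifts to the layer z and rapids to the start vertex, then G1 traces the edges. The cross-section shrinks linearly with z (the slice at the apex is degenerate and omitted).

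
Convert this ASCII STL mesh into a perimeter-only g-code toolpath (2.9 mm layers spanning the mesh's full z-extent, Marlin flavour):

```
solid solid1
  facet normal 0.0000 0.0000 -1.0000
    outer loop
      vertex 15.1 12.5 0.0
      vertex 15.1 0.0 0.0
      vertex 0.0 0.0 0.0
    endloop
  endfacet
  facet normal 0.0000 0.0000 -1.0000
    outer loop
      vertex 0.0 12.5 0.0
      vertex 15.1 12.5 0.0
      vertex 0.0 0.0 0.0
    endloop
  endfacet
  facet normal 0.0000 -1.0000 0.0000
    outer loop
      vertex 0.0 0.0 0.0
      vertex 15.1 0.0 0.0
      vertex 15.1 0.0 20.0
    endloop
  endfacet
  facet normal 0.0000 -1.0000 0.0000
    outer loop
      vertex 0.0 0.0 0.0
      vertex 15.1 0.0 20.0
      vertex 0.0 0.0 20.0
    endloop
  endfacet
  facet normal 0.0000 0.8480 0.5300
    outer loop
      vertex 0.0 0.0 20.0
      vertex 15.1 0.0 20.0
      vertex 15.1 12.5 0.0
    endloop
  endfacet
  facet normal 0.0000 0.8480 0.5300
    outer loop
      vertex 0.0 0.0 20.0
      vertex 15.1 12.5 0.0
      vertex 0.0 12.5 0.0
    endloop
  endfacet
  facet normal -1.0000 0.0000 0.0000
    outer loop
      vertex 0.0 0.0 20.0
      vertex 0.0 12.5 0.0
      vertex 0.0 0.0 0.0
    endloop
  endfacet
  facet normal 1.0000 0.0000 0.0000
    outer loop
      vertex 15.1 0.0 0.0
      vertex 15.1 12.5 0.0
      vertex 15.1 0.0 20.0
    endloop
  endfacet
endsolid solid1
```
; perimeter-only toolpath
G21 ; units = mm
G90 ; absolute positioning
G28 ; home
; layer 1
G0 Z2.9
G0 X0.0 Y0.0
G1 X15.1 Y0.0
G1 X15.1 Y10.7
G1 X0.0 Y10.7
G1 X0.0 Y0.0
; layer 2
G0 Z5.7
G0 X0.0 Y0.0
G1 X15.1 Y0.0
G1 X15.1 Y8.9
G1 X0.0 Y8.9
G1 X0.0 Y0.0
; layer 3
G0 Z8.6
G0 X0.0 Y0.0
G1 X15.1 Y0.0
G1 X15.1 Y7.1
G1 X0.0 Y7.1
G1 X0.0 Y0.0
; layer 4
G0 Z11.4
G0 X0.0 Y0.0
G1 X15.1 Y0.0
G1 X15.1 Y5.4
G1 X0.0 Y5.4
G1 X0.0 Y0.0
; layer 5
G0 Z14.3
G0 X0.0 Y0.0
G1 X15.1 Y0.0
G1 X15.1 Y3.6
G1 X0.0 Y3.6
G1 X0.0 Y0.0
; layer 6
G0 Z17.1
G0 X0.0 Y0.0
G1 X15.1 Y0.0
G1 X15.1 Y1.8
G1 X0.0 Y1.8
G1 X0.0 Y0.0
M2 ; end

The solid is a wedge (ramp): 15.1 × 12.5 mm base, rising to 20 mm along the y=0 edge and sloping linearly to z=0 at y=12.5. Slicing at Δz = 2.9 mm — 7 equal slices spanning the solid's height, so layer i sits at z = i·h/7 — gives 6 non-empty perimeters. Each is a 4-segment closed polygon; G0 lifts to the layer z and rapids to the start vertex, then G1 traces the edges. The cross-section shrinks linearly with z (the slice at the apex is degenerate and omitted).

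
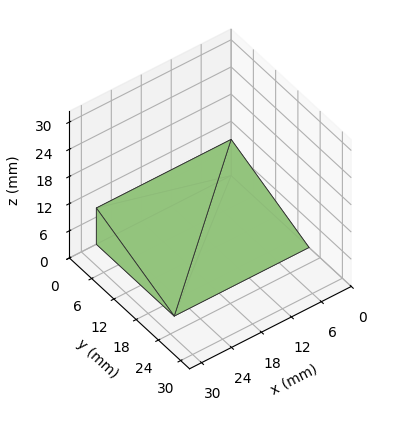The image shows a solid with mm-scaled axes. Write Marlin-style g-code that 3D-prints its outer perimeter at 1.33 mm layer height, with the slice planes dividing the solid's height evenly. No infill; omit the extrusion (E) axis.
Reading the render: the shape is a wedge (ramp): 27 × 21 mm base, rising to 8 mm along the y=0 edge and sloping linearly to z=0 at y=21 (dimensions read to the nearest mm from the axis ticks). For the g-code, the solid's height is divided into equal slices at the stated Δz and each level perimeter traced with G1 moves after a G0 lift.

; perimeter-only toolpath
G21 ; units = mm
G90 ; absolute positioning
G28 ; home
; layer 1
G0 Z1.33
G0 X0.00 Y0.00
G1 X27.00 Y0.00
G1 X27.00 Y17.50
G1 X0.00 Y17.50
G1 X0.00 Y0.00
; layer 2
G0 Z2.67
G0 X0.00 Y0.00
G1 X27.00 Y0.00
G1 X27.00 Y14.00
G1 X0.00 Y14.00
G1 X0.00 Y0.00
; layer 3
G0 Z4.00
G0 X0.00 Y0.00
G1 X27.00 Y0.00
G1 X27.00 Y10.50
G1 X0.00 Y10.50
G1 X0.00 Y0.00
; layer 4
G0 Z5.33
G0 X0.00 Y0.00
G1 X27.00 Y0.00
G1 X27.00 Y7.00
G1 X0.00 Y7.00
G1 X0.00 Y0.00
; layer 5
G0 Z6.67
G0 X0.00 Y0.00
G1 X27.00 Y0.00
G1 X27.00 Y3.50
G1 X0.00 Y3.50
G1 X0.00 Y0.00
M2 ; end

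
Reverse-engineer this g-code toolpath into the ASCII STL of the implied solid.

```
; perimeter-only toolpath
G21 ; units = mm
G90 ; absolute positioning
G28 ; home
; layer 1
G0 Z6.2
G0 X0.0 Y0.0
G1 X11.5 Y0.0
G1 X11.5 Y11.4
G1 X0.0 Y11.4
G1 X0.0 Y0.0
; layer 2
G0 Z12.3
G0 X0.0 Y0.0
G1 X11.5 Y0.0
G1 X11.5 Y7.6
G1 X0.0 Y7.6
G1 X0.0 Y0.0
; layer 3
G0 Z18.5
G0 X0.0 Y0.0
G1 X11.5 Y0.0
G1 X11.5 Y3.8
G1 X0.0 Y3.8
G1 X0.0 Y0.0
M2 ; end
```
solid part
  facet normal 0.0000 0.0000 -1.0000
    outer loop
      vertex 11.5 15.2 0.0
      vertex 11.5 0.0 0.0
      vertex 0.0 0.0 0.0
    endloop
  endfacet
  facet normal 0.0000 0.0000 -1.0000
    outer loop
      vertex 0.0 15.2 0.0
      vertex 11.5 15.2 0.0
      vertex 0.0 0.0 0.0
    endloop
  endfacet
  facet normal 0.0000 -1.0000 0.0000
    outer loop
      vertex 0.0 0.0 0.0
      vertex 11.5 0.0 0.0
      vertex 11.5 0.0 24.7
    endloop
  endfacet
  facet normal 0.0000 -1.0000 0.0000
    outer loop
      vertex 0.0 0.0 0.0
      vertex 11.5 0.0 24.7
      vertex 0.0 0.0 24.7
    endloop
  endfacet
  facet normal 0.0000 0.8517 0.5241
    outer loop
      vertex 0.0 0.0 24.7
      vertex 11.5 0.0 24.7
      vertex 11.5 15.2 0.0
    endloop
  endfacet
  facet normal 0.0000 0.8517 0.5241
    outer loop
      vertex 0.0 0.0 24.7
      vertex 11.5 15.2 0.0
      vertex 0.0 15.2 0.0
    endloop
  endfacet
  facet normal -1.0000 0.0000 0.0000
    outer loop
      vertex 0.0 0.0 24.7
      vertex 0.0 15.2 0.0
      vertex 0.0 0.0 0.0
    endloop
  endfacet
  facet normal 1.0000 0.0000 0.0000
    outer loop
      vertex 11.5 0.0 0.0
      vertex 11.5 15.2 0.0
      vertex 11.5 0.0 24.7
    endloop
  endfacet
endsolid part

The G0 Z moves step by Δz≈6.2 mm. The G1 loops shrink linearly with z, so the solid tapers from its base footprint up to z≈24.7. Closing with a flat bottom cap and the tapered top and triangulating gives 8 facets — a wedge (ramp): 11.5 × 15.2 mm base, rising to 24.7 mm along the y=0 edge and sloping linearly to z=0 at y=15.2.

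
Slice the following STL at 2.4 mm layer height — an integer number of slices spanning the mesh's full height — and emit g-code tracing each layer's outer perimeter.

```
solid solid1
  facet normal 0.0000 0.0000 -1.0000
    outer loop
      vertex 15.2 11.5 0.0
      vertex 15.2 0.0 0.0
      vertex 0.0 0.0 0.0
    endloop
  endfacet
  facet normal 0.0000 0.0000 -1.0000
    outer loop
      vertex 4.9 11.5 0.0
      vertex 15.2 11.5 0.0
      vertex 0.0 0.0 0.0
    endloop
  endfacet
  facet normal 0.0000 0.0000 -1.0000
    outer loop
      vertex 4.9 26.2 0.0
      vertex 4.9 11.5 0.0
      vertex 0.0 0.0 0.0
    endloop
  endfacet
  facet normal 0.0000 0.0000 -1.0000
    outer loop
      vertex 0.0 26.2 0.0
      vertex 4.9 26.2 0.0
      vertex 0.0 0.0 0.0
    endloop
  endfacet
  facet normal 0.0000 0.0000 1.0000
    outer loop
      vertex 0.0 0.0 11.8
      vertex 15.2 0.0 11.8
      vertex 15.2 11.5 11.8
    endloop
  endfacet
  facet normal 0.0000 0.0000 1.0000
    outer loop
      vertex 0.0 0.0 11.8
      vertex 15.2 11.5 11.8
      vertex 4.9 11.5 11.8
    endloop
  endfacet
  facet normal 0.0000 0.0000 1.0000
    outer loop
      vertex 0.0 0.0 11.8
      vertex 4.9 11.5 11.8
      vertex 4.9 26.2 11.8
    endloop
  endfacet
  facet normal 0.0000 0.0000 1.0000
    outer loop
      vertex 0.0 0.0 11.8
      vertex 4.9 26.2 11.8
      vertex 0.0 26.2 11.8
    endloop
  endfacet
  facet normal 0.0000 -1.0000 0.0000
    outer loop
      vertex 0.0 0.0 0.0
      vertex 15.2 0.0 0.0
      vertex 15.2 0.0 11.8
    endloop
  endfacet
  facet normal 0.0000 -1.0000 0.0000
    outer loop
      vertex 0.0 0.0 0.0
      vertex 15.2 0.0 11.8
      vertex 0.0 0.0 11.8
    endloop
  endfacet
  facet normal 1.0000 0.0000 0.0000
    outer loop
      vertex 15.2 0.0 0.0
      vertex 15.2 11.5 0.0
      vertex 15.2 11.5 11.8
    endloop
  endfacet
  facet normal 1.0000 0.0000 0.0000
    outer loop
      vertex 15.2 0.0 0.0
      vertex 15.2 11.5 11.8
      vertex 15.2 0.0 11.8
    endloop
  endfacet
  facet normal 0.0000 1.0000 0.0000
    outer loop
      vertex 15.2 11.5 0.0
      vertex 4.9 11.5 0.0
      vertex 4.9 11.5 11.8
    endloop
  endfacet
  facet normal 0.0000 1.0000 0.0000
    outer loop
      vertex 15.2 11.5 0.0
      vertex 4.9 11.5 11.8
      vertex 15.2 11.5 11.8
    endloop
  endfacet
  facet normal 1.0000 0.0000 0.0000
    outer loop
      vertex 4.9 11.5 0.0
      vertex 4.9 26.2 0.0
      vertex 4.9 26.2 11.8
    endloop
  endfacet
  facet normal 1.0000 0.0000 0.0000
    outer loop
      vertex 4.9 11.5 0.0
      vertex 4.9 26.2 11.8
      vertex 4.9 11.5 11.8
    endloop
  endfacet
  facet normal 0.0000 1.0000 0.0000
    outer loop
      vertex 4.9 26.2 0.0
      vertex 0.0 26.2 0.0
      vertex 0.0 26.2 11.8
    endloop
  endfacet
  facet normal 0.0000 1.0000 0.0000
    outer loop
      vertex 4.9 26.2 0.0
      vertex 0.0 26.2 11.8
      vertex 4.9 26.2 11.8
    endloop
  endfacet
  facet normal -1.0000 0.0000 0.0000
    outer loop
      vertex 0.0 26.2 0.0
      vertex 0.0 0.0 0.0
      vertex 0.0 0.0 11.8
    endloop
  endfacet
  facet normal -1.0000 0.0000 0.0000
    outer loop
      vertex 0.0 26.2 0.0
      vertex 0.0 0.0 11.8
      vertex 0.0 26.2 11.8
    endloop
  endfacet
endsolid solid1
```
; perimeter-only toolpath
G21 ; units = mm
G90 ; absolute positioning
G28 ; home
; layer 1
G0 Z2.4
G0 X0.0 Y0.0
G1 X15.2 Y0.0
G1 X15.2 Y11.5
G1 X4.9 Y11.5
G1 X4.9 Y26.2
G1 X0.0 Y26.2
G1 X0.0 Y0.0
; layer 2
G0 Z4.7
G0 X0.0 Y0.0
G1 X15.2 Y0.0
G1 X15.2 Y11.5
G1 X4.9 Y11.5
G1 X4.9 Y26.2
G1 X0.0 Y26.2
G1 X0.0 Y0.0
; layer 3
G0 Z7.1
G0 X0.0 Y0.0
G1 X15.2 Y0.0
G1 X15.2 Y11.5
G1 X4.9 Y11.5
G1 X4.9 Y26.2
G1 X0.0 Y26.2
G1 X0.0 Y0.0
; layer 4
G0 Z9.4
G0 X0.0 Y0.0
G1 X15.2 Y0.0
G1 X15.2 Y11.5
G1 X4.9 Y11.5
G1 X4.9 Y26.2
G1 X0.0 Y26.2
G1 X0.0 Y0.0
; layer 5
G0 Z11.8
G0 X0.0 Y0.0
G1 X15.2 Y0.0
G1 X15.2 Y11.5
G1 X4.9 Y11.5
G1 X4.9 Y26.2
G1 X0.0 Y26.2
G1 X0.0 Y0.0
M2 ; end

The solid is an L-shaped prism: outer 15.2 × 26.2 mm, arm thicknesses ≈ 11.5 mm (horizontal) and 4.9 mm (vertical), extruded 11.8 mm in z. Slicing at Δz = 2.4 mm — 5 equal slices spanning the solid's height, so layer i sits at z = i·h/5 — gives 5 non-empty perimeters. Each is a 6-segment closed polygon; G0 lifts to the layer z and rapids to the start vertex, then G1 traces the edges.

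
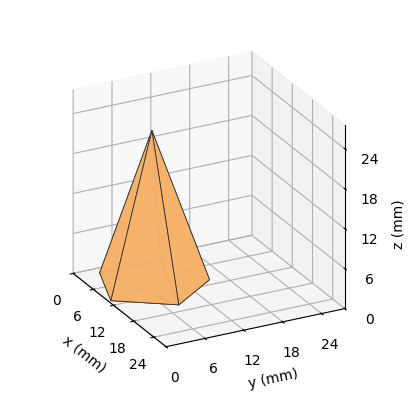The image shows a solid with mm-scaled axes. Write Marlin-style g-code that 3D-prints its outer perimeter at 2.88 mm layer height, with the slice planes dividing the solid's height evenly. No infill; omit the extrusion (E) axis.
Reading the render: the shape is a regular 5-sided pyramid, base circumscribed radius ≈ 8 mm, apex at z ≈ 23 mm (dimensions read to the nearest mm from the axis ticks). For the g-code, the solid's height is divided into equal slices at the stated Δz and each level perimeter traced with G1 moves after a G0 lift.

; perimeter-only toolpath
G21 ; units = mm
G90 ; absolute positioning
G28 ; home
; layer 1
G0 Z2.88
G0 X15.00 Y8.00
G1 X10.16 Y14.66
G1 X2.34 Y12.11
G1 X2.34 Y3.89
G1 X10.16 Y1.34
G1 X15.00 Y8.00
; layer 2
G0 Z5.75
G0 X14.00 Y8.00
G1 X9.85 Y13.71
G1 X3.15 Y11.52
G1 X3.15 Y4.47
G1 X9.85 Y2.29
G1 X14.00 Y8.00
; layer 3
G0 Z8.62
G0 X13.00 Y8.00
G1 X9.54 Y12.76
G1 X3.96 Y10.94
G1 X3.96 Y5.06
G1 X9.54 Y3.24
G1 X13.00 Y8.00
; layer 4
G0 Z11.50
G0 X12.00 Y8.00
G1 X9.23 Y11.80
G1 X4.76 Y10.35
G1 X4.76 Y5.65
G1 X9.23 Y4.20
G1 X12.00 Y8.00
; layer 5
G0 Z14.38
G0 X11.00 Y8.00
G1 X8.93 Y10.85
G1 X5.57 Y9.76
G1 X5.57 Y6.24
G1 X8.93 Y5.15
G1 X11.00 Y8.00
; layer 6
G0 Z17.25
G0 X10.00 Y8.00
G1 X8.62 Y9.90
G1 X6.38 Y9.18
G1 X6.38 Y6.83
G1 X8.62 Y6.10
G1 X10.00 Y8.00
; layer 7
G0 Z20.12
G0 X9.00 Y8.00
G1 X8.31 Y8.95
G1 X7.19 Y8.59
G1 X7.19 Y7.41
G1 X8.31 Y7.05
G1 X9.00 Y8.00
M2 ; end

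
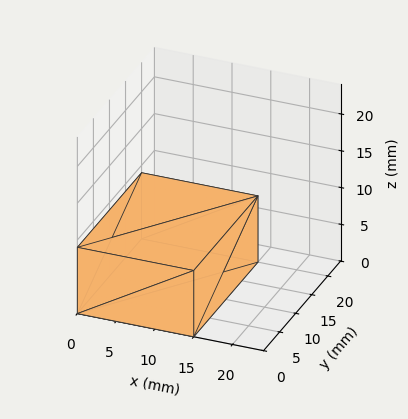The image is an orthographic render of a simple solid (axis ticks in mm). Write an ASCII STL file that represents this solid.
Reading the render: the shape is a rectangular box, roughly 15 × 20 mm footprint and 9 mm tall (dimensions read to the nearest mm from the axis ticks). For the STL, each face is triangulated and given an outward normal.

solid part
  facet normal 0.0000 0.0000 -1.0000
    outer loop
      vertex 15.0 20.0 0.0
      vertex 15.0 0.0 0.0
      vertex 0.0 0.0 0.0
    endloop
  endfacet
  facet normal 0.0000 0.0000 -1.0000
    outer loop
      vertex 0.0 20.0 0.0
      vertex 15.0 20.0 0.0
      vertex 0.0 0.0 0.0
    endloop
  endfacet
  facet normal 0.0000 0.0000 1.0000
    outer loop
      vertex 0.0 0.0 9.0
      vertex 15.0 0.0 9.0
      vertex 15.0 20.0 9.0
    endloop
  endfacet
  facet normal 0.0000 0.0000 1.0000
    outer loop
      vertex 0.0 0.0 9.0
      vertex 15.0 20.0 9.0
      vertex 0.0 20.0 9.0
    endloop
  endfacet
  facet normal 0.0000 -1.0000 0.0000
    outer loop
      vertex 0.0 0.0 0.0
      vertex 15.0 0.0 0.0
      vertex 15.0 0.0 9.0
    endloop
  endfacet
  facet normal 0.0000 -1.0000 0.0000
    outer loop
      vertex 0.0 0.0 0.0
      vertex 15.0 0.0 9.0
      vertex 0.0 0.0 9.0
    endloop
  endfacet
  facet normal 0.0000 1.0000 0.0000
    outer loop
      vertex 15.0 20.0 9.0
      vertex 15.0 20.0 0.0
      vertex 0.0 20.0 0.0
    endloop
  endfacet
  facet normal 0.0000 1.0000 0.0000
    outer loop
      vertex 0.0 20.0 9.0
      vertex 15.0 20.0 9.0
      vertex 0.0 20.0 0.0
    endloop
  endfacet
  facet normal -1.0000 0.0000 0.0000
    outer loop
      vertex 0.0 20.0 9.0
      vertex 0.0 20.0 0.0
      vertex 0.0 0.0 0.0
    endloop
  endfacet
  facet normal -1.0000 0.0000 0.0000
    outer loop
      vertex 0.0 0.0 9.0
      vertex 0.0 20.0 9.0
      vertex 0.0 0.0 0.0
    endloop
  endfacet
  facet normal 1.0000 0.0000 0.0000
    outer loop
      vertex 15.0 0.0 0.0
      vertex 15.0 20.0 0.0
      vertex 15.0 20.0 9.0
    endloop
  endfacet
  facet normal 1.0000 0.0000 0.0000
    outer loop
      vertex 15.0 0.0 0.0
      vertex 15.0 20.0 9.0
      vertex 15.0 0.0 9.0
    endloop
  endfacet
endsolid part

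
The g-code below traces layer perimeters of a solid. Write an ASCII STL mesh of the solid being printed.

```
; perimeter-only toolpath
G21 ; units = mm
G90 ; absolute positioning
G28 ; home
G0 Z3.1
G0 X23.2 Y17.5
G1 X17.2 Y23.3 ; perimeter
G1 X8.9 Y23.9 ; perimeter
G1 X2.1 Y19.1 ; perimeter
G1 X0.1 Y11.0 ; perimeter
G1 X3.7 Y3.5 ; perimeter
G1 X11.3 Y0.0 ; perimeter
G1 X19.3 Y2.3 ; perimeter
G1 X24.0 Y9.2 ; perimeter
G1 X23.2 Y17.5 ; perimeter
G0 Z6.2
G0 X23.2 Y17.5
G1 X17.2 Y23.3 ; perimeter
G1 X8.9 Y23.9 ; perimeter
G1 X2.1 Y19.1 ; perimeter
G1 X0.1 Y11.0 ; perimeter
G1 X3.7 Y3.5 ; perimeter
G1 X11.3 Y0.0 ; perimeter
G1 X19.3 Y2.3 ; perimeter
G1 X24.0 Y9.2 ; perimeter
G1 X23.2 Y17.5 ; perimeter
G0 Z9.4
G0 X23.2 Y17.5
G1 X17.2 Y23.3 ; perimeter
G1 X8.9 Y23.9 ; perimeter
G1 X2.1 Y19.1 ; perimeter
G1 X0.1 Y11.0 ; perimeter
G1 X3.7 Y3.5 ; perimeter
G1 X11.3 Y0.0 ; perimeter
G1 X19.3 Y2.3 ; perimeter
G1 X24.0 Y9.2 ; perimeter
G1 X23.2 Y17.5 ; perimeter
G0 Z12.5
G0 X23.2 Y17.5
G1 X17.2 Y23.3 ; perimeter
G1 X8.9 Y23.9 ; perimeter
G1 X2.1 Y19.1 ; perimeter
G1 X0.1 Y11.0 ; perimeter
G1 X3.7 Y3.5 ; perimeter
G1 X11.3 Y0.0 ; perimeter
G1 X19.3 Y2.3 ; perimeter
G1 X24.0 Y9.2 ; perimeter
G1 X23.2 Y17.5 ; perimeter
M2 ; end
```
solid part
  facet normal 0.0000 0.0000 -1.0000
    outer loop
      vertex 8.9 23.9 0.0
      vertex 17.2 23.3 0.0
      vertex 23.2 17.5 0.0
    endloop
  endfacet
  facet normal 0.0000 0.0000 -1.0000
    outer loop
      vertex 2.1 19.1 0.0
      vertex 8.9 23.9 0.0
      vertex 23.2 17.5 0.0
    endloop
  endfacet
  facet normal 0.0000 0.0000 -1.0000
    outer loop
      vertex 0.1 11.0 0.0
      vertex 2.1 19.1 0.0
      vertex 23.2 17.5 0.0
    endloop
  endfacet
  facet normal 0.0000 0.0000 -1.0000
    outer loop
      vertex 3.7 3.5 0.0
      vertex 0.1 11.0 0.0
      vertex 23.2 17.5 0.0
    endloop
  endfacet
  facet normal 0.0000 0.0000 -1.0000
    outer loop
      vertex 11.3 0.0 0.0
      vertex 3.7 3.5 0.0
      vertex 23.2 17.5 0.0
    endloop
  endfacet
  facet normal 0.0000 0.0000 -1.0000
    outer loop
      vertex 19.3 2.3 0.0
      vertex 11.3 0.0 0.0
      vertex 23.2 17.5 0.0
    endloop
  endfacet
  facet normal 0.0000 0.0000 -1.0000
    outer loop
      vertex 24.0 9.2 0.0
      vertex 19.3 2.3 0.0
      vertex 23.2 17.5 0.0
    endloop
  endfacet
  facet normal 0.0000 0.0000 1.0000
    outer loop
      vertex 23.2 17.5 12.5
      vertex 17.2 23.3 12.5
      vertex 8.9 23.9 12.5
    endloop
  endfacet
  facet normal 0.0000 0.0000 1.0000
    outer loop
      vertex 23.2 17.5 12.5
      vertex 8.9 23.9 12.5
      vertex 2.1 19.1 12.5
    endloop
  endfacet
  facet normal 0.0000 0.0000 1.0000
    outer loop
      vertex 23.2 17.5 12.5
      vertex 2.1 19.1 12.5
      vertex 0.1 11.0 12.5
    endloop
  endfacet
  facet normal 0.0000 0.0000 1.0000
    outer loop
      vertex 23.2 17.5 12.5
      vertex 0.1 11.0 12.5
      vertex 3.7 3.5 12.5
    endloop
  endfacet
  facet normal 0.0000 0.0000 1.0000
    outer loop
      vertex 23.2 17.5 12.5
      vertex 3.7 3.5 12.5
      vertex 11.3 0.0 12.5
    endloop
  endfacet
  facet normal 0.0000 0.0000 1.0000
    outer loop
      vertex 23.2 17.5 12.5
      vertex 11.3 0.0 12.5
      vertex 19.3 2.3 12.5
    endloop
  endfacet
  facet normal 0.0000 0.0000 1.0000
    outer loop
      vertex 23.2 17.5 12.5
      vertex 19.3 2.3 12.5
      vertex 24.0 9.2 12.5
    endloop
  endfacet
  facet normal 0.6950 0.7190 0.0000
    outer loop
      vertex 23.2 17.5 0.0
      vertex 17.2 23.3 0.0
      vertex 17.2 23.3 12.5
    endloop
  endfacet
  facet normal 0.6950 0.7190 0.0000
    outer loop
      vertex 23.2 17.5 0.0
      vertex 17.2 23.3 12.5
      vertex 23.2 17.5 12.5
    endloop
  endfacet
  facet normal 0.0721 0.9974 0.0000
    outer loop
      vertex 17.2 23.3 0.0
      vertex 8.9 23.9 0.0
      vertex 8.9 23.9 12.5
    endloop
  endfacet
  facet normal 0.0721 0.9974 0.0000
    outer loop
      vertex 17.2 23.3 0.0
      vertex 8.9 23.9 12.5
      vertex 17.2 23.3 12.5
    endloop
  endfacet
  facet normal -0.5767 0.8170 0.0000
    outer loop
      vertex 8.9 23.9 0.0
      vertex 2.1 19.1 0.0
      vertex 2.1 19.1 12.5
    endloop
  endfacet
  facet normal -0.5767 0.8170 0.0000
    outer loop
      vertex 8.9 23.9 0.0
      vertex 2.1 19.1 12.5
      vertex 8.9 23.9 12.5
    endloop
  endfacet
  facet normal -0.9708 0.2397 0.0000
    outer loop
      vertex 2.1 19.1 0.0
      vertex 0.1 11.0 0.0
      vertex 0.1 11.0 12.5
    endloop
  endfacet
  facet normal -0.9708 0.2397 0.0000
    outer loop
      vertex 2.1 19.1 0.0
      vertex 0.1 11.0 12.5
      vertex 2.1 19.1 12.5
    endloop
  endfacet
  facet normal -0.9015 -0.4327 0.0000
    outer loop
      vertex 0.1 11.0 0.0
      vertex 3.7 3.5 0.0
      vertex 3.7 3.5 12.5
    endloop
  endfacet
  facet normal -0.9015 -0.4327 0.0000
    outer loop
      vertex 0.1 11.0 0.0
      vertex 3.7 3.5 12.5
      vertex 0.1 11.0 12.5
    endloop
  endfacet
  facet normal -0.4183 -0.9083 0.0000
    outer loop
      vertex 3.7 3.5 0.0
      vertex 11.3 0.0 0.0
      vertex 11.3 0.0 12.5
    endloop
  endfacet
  facet normal -0.4183 -0.9083 0.0000
    outer loop
      vertex 3.7 3.5 0.0
      vertex 11.3 0.0 12.5
      vertex 3.7 3.5 12.5
    endloop
  endfacet
  facet normal 0.2763 -0.9611 0.0000
    outer loop
      vertex 11.3 0.0 0.0
      vertex 19.3 2.3 0.0
      vertex 19.3 2.3 12.5
    endloop
  endfacet
  facet normal 0.2763 -0.9611 0.0000
    outer loop
      vertex 11.3 0.0 0.0
      vertex 19.3 2.3 12.5
      vertex 11.3 0.0 12.5
    endloop
  endfacet
  facet normal 0.8265 -0.5630 0.0000
    outer loop
      vertex 19.3 2.3 0.0
      vertex 24.0 9.2 0.0
      vertex 24.0 9.2 12.5
    endloop
  endfacet
  facet normal 0.8265 -0.5630 0.0000
    outer loop
      vertex 19.3 2.3 0.0
      vertex 24.0 9.2 12.5
      vertex 19.3 2.3 12.5
    endloop
  endfacet
  facet normal 0.9954 0.0959 0.0000
    outer loop
      vertex 24.0 9.2 0.0
      vertex 23.2 17.5 0.0
      vertex 23.2 17.5 12.5
    endloop
  endfacet
  facet normal 0.9954 0.0959 0.0000
    outer loop
      vertex 24.0 9.2 0.0
      vertex 23.2 17.5 12.5
      vertex 24.0 9.2 12.5
    endloop
  endfacet
endsolid part

The G0 Z moves step by Δz≈3.1 mm. Every layer's G1 loop is the same polygon, so the solid is a straight extrusion of it from z=0 to z≈12.5. Closing with flat bottom and top caps and triangulating gives 32 facets — a regular 9-sided prism (a cylinder approximated with 9 flat sides), circumscribed radius ≈ 12.2 mm, height ≈ 12.5 mm.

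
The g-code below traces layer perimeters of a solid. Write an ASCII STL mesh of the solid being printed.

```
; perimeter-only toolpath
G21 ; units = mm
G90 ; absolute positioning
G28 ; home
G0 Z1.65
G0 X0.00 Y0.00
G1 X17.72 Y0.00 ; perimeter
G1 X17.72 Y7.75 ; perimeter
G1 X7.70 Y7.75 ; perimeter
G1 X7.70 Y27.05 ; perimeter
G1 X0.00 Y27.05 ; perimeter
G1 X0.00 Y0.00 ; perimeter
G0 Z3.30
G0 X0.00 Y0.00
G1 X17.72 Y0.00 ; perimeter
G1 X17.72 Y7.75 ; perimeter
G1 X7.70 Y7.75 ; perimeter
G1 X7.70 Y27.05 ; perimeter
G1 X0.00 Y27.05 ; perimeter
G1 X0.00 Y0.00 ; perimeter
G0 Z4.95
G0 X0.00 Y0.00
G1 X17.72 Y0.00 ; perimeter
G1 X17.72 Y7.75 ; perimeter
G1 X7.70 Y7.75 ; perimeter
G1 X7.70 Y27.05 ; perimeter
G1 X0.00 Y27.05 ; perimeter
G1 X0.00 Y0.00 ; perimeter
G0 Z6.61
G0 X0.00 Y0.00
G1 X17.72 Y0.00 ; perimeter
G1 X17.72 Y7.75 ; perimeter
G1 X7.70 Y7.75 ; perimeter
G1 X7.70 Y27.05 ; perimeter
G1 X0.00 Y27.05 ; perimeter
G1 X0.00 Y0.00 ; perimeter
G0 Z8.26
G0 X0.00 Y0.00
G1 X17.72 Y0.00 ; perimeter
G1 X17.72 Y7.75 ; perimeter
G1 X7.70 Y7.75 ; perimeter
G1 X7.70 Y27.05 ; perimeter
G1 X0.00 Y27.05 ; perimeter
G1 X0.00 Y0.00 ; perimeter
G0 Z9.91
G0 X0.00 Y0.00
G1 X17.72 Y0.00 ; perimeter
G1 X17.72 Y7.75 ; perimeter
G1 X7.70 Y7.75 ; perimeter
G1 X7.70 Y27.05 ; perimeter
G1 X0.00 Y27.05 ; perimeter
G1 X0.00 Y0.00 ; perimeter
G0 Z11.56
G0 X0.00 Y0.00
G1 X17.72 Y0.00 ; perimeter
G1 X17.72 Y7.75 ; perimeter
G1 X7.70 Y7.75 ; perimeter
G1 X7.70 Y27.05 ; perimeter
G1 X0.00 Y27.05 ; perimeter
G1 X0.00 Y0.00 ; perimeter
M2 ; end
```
solid part
  facet normal 0.0000 0.0000 -1.0000
    outer loop
      vertex 17.72 7.75 0.00
      vertex 17.72 0.00 0.00
      vertex 0.00 0.00 0.00
    endloop
  endfacet
  facet normal 0.0000 0.0000 -1.0000
    outer loop
      vertex 7.70 7.75 0.00
      vertex 17.72 7.75 0.00
      vertex 0.00 0.00 0.00
    endloop
  endfacet
  facet normal 0.0000 0.0000 -1.0000
    outer loop
      vertex 7.70 27.05 0.00
      vertex 7.70 7.75 0.00
      vertex 0.00 0.00 0.00
    endloop
  endfacet
  facet normal 0.0000 0.0000 -1.0000
    outer loop
      vertex 0.00 27.05 0.00
      vertex 7.70 27.05 0.00
      vertex 0.00 0.00 0.00
    endloop
  endfacet
  facet normal 0.0000 0.0000 1.0000
    outer loop
      vertex 0.00 0.00 11.56
      vertex 17.72 0.00 11.56
      vertex 17.72 7.75 11.56
    endloop
  endfacet
  facet normal 0.0000 0.0000 1.0000
    outer loop
      vertex 0.00 0.00 11.56
      vertex 17.72 7.75 11.56
      vertex 7.70 7.75 11.56
    endloop
  endfacet
  facet normal 0.0000 0.0000 1.0000
    outer loop
      vertex 0.00 0.00 11.56
      vertex 7.70 7.75 11.56
      vertex 7.70 27.05 11.56
    endloop
  endfacet
  facet normal 0.0000 0.0000 1.0000
    outer loop
      vertex 0.00 0.00 11.56
      vertex 7.70 27.05 11.56
      vertex 0.00 27.05 11.56
    endloop
  endfacet
  facet normal 0.0000 -1.0000 0.0000
    outer loop
      vertex 0.00 0.00 0.00
      vertex 17.72 0.00 0.00
      vertex 17.72 0.00 11.56
    endloop
  endfacet
  facet normal 0.0000 -1.0000 0.0000
    outer loop
      vertex 0.00 0.00 0.00
      vertex 17.72 0.00 11.56
      vertex 0.00 0.00 11.56
    endloop
  endfacet
  facet normal 1.0000 0.0000 0.0000
    outer loop
      vertex 17.72 0.00 0.00
      vertex 17.72 7.75 0.00
      vertex 17.72 7.75 11.56
    endloop
  endfacet
  facet normal 1.0000 0.0000 0.0000
    outer loop
      vertex 17.72 0.00 0.00
      vertex 17.72 7.75 11.56
      vertex 17.72 0.00 11.56
    endloop
  endfacet
  facet normal 0.0000 1.0000 0.0000
    outer loop
      vertex 17.72 7.75 0.00
      vertex 7.70 7.75 0.00
      vertex 7.70 7.75 11.56
    endloop
  endfacet
  facet normal 0.0000 1.0000 0.0000
    outer loop
      vertex 17.72 7.75 0.00
      vertex 7.70 7.75 11.56
      vertex 17.72 7.75 11.56
    endloop
  endfacet
  facet normal 1.0000 0.0000 0.0000
    outer loop
      vertex 7.70 7.75 0.00
      vertex 7.70 27.05 0.00
      vertex 7.70 27.05 11.56
    endloop
  endfacet
  facet normal 1.0000 0.0000 0.0000
    outer loop
      vertex 7.70 7.75 0.00
      vertex 7.70 27.05 11.56
      vertex 7.70 7.75 11.56
    endloop
  endfacet
  facet normal 0.0000 1.0000 0.0000
    outer loop
      vertex 7.70 27.05 0.00
      vertex 0.00 27.05 0.00
      vertex 0.00 27.05 11.56
    endloop
  endfacet
  facet normal 0.0000 1.0000 0.0000
    outer loop
      vertex 7.70 27.05 0.00
      vertex 0.00 27.05 11.56
      vertex 7.70 27.05 11.56
    endloop
  endfacet
  facet normal -1.0000 0.0000 0.0000
    outer loop
      vertex 0.00 27.05 0.00
      vertex 0.00 0.00 0.00
      vertex 0.00 0.00 11.56
    endloop
  endfacet
  facet normal -1.0000 0.0000 0.0000
    outer loop
      vertex 0.00 27.05 0.00
      vertex 0.00 0.00 11.56
      vertex 0.00 27.05 11.56
    endloop
  endfacet
endsolid part

The G0 Z moves step by Δz≈1.65 mm. Every layer's G1 loop is the same polygon, so the solid is a straight extrusion of it from z=0 to z≈11.6. Closing with flat bottom and top caps and triangulating gives 20 facets — an L-shaped prism: outer 17.7 × 27.1 mm, arm thicknesses ≈ 7.75 mm (horizontal) and 7.7 mm (vertical), extruded 11.6 mm in z.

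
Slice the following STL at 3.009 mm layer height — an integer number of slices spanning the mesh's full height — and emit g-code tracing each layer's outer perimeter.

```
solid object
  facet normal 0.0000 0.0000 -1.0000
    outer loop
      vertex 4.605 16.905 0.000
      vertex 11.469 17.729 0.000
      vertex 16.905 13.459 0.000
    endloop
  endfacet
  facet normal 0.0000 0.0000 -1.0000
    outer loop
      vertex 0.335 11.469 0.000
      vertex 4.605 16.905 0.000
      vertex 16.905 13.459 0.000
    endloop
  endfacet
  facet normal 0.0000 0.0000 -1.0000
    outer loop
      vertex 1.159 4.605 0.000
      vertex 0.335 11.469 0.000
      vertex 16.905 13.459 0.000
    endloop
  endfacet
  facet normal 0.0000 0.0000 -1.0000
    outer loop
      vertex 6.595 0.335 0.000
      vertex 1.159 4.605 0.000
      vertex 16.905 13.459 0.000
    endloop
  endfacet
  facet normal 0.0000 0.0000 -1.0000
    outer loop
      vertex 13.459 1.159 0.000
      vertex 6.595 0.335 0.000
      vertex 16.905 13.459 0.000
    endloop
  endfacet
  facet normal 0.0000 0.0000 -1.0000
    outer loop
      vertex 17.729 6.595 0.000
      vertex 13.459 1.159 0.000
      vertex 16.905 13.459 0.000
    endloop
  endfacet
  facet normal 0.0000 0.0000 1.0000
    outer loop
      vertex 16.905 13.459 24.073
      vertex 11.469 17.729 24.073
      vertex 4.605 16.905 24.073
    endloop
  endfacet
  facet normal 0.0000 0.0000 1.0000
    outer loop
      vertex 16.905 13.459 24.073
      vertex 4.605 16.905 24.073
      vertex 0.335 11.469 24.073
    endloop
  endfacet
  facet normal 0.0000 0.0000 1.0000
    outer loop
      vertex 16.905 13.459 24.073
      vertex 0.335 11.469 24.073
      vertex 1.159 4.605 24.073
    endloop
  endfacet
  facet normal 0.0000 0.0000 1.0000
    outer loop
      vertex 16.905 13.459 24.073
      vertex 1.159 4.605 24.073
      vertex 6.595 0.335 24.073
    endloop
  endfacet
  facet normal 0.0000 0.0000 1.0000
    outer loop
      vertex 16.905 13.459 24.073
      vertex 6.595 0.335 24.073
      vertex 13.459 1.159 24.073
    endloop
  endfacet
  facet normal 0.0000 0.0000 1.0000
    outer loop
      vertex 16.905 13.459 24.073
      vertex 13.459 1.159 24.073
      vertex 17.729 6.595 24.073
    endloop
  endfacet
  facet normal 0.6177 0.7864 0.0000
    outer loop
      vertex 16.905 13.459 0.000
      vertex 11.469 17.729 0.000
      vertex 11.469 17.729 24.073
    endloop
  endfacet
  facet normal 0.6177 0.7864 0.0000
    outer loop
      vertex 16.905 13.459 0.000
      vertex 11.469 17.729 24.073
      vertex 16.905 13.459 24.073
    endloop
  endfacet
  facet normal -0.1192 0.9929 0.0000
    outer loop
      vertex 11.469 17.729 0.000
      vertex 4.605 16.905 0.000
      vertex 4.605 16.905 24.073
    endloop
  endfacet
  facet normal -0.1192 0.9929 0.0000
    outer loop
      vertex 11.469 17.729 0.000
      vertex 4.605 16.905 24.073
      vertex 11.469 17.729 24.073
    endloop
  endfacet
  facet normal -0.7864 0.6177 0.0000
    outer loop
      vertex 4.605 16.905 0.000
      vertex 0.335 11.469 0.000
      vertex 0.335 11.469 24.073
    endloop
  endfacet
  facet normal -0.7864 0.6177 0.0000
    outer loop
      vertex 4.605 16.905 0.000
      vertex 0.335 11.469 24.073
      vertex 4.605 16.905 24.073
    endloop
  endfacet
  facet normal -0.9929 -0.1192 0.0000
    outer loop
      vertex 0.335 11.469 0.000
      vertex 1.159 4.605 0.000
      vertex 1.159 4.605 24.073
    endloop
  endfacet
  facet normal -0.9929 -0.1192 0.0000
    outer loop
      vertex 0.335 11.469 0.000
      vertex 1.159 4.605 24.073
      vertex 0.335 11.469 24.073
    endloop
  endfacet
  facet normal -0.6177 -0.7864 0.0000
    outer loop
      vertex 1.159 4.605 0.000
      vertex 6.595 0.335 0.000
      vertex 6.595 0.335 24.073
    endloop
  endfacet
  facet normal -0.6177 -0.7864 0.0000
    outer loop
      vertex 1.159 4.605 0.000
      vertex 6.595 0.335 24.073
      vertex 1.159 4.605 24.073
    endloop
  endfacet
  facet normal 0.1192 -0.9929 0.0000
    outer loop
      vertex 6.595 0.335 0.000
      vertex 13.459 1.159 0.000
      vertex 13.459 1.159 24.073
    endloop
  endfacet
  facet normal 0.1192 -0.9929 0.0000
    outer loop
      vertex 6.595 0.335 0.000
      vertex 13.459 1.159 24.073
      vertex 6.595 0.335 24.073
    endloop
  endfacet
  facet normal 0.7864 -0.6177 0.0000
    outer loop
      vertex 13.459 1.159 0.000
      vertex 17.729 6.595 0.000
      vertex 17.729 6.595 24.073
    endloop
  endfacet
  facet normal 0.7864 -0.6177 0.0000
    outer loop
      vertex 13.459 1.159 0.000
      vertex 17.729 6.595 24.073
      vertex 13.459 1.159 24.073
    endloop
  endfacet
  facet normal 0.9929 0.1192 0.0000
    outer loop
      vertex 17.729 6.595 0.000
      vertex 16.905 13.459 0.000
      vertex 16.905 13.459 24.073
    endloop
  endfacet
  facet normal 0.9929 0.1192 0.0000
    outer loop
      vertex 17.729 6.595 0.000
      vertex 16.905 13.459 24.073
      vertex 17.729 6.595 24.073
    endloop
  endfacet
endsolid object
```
; perimeter-only toolpath
G21 ; units = mm
G90 ; absolute positioning
G28 ; home
; layer 1
G0 Z3.009
G0 X16.905 Y13.459
G1 X11.469 Y17.729
G1 X4.605 Y16.905
G1 X0.335 Y11.469
G1 X1.159 Y4.605
G1 X6.595 Y0.335
G1 X13.459 Y1.159
G1 X17.729 Y6.595
G1 X16.905 Y13.459
; layer 2
G0 Z6.018
G0 X16.905 Y13.459
G1 X11.469 Y17.729
G1 X4.605 Y16.905
G1 X0.335 Y11.469
G1 X1.159 Y4.605
G1 X6.595 Y0.335
G1 X13.459 Y1.159
G1 X17.729 Y6.595
G1 X16.905 Y13.459
; layer 3
G0 Z9.027
G0 X16.905 Y13.459
G1 X11.469 Y17.729
G1 X4.605 Y16.905
G1 X0.335 Y11.469
G1 X1.159 Y4.605
G1 X6.595 Y0.335
G1 X13.459 Y1.159
G1 X17.729 Y6.595
G1 X16.905 Y13.459
; layer 4
G0 Z12.037
G0 X16.905 Y13.459
G1 X11.469 Y17.729
G1 X4.605 Y16.905
G1 X0.335 Y11.469
G1 X1.159 Y4.605
G1 X6.595 Y0.335
G1 X13.459 Y1.159
G1 X17.729 Y6.595
G1 X16.905 Y13.459
; layer 5
G0 Z15.046
G0 X16.905 Y13.459
G1 X11.469 Y17.729
G1 X4.605 Y16.905
G1 X0.335 Y11.469
G1 X1.159 Y4.605
G1 X6.595 Y0.335
G1 X13.459 Y1.159
G1 X17.729 Y6.595
G1 X16.905 Y13.459
; layer 6
G0 Z18.055
G0 X16.905 Y13.459
G1 X11.469 Y17.729
G1 X4.605 Y16.905
G1 X0.335 Y11.469
G1 X1.159 Y4.605
G1 X6.595 Y0.335
G1 X13.459 Y1.159
G1 X17.729 Y6.595
G1 X16.905 Y13.459
; layer 7
G0 Z21.064
G0 X16.905 Y13.459
G1 X11.469 Y17.729
G1 X4.605 Y16.905
G1 X0.335 Y11.469
G1 X1.159 Y4.605
G1 X6.595 Y0.335
G1 X13.459 Y1.159
G1 X17.729 Y6.595
G1 X16.905 Y13.459
; layer 8
G0 Z24.073
G0 X16.905 Y13.459
G1 X11.469 Y17.729
G1 X4.605 Y16.905
G1 X0.335 Y11.469
G1 X1.159 Y4.605
G1 X6.595 Y0.335
G1 X13.459 Y1.159
G1 X17.729 Y6.595
G1 X16.905 Y13.459
M2 ; end

The solid is a regular 8-sided prism (a cylinder approximated with 8 flat sides), circumscribed radius ≈ 9.03 mm, height ≈ 24.1 mm. Slicing at Δz = 3.009 mm — 8 equal slices spanning the solid's height, so layer i sits at z = i·h/8 — gives 8 non-empty perimeters. Each is a 8-segment closed polygon; G0 lifts to the layer z and rapids to the start vertex, then G1 traces the edges.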